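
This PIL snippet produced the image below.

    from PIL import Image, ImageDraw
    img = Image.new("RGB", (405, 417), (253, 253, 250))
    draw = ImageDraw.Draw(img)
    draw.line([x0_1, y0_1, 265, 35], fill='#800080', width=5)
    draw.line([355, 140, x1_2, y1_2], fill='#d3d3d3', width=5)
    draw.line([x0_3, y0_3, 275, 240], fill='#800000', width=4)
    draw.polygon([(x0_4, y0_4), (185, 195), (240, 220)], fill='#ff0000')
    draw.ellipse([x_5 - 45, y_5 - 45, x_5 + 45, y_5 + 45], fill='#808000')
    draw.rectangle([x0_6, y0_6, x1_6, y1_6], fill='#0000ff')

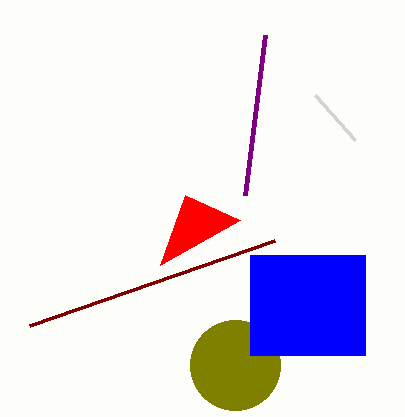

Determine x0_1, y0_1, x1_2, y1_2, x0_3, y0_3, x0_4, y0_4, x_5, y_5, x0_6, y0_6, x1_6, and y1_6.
x0_1 = 245
y0_1 = 195
x1_2 = 315
y1_2 = 95
x0_3 = 30
y0_3 = 325
x0_4 = 160
y0_4 = 265
x_5 = 235
y_5 = 365
x0_6 = 250
y0_6 = 255
x1_6 = 365
y1_6 = 355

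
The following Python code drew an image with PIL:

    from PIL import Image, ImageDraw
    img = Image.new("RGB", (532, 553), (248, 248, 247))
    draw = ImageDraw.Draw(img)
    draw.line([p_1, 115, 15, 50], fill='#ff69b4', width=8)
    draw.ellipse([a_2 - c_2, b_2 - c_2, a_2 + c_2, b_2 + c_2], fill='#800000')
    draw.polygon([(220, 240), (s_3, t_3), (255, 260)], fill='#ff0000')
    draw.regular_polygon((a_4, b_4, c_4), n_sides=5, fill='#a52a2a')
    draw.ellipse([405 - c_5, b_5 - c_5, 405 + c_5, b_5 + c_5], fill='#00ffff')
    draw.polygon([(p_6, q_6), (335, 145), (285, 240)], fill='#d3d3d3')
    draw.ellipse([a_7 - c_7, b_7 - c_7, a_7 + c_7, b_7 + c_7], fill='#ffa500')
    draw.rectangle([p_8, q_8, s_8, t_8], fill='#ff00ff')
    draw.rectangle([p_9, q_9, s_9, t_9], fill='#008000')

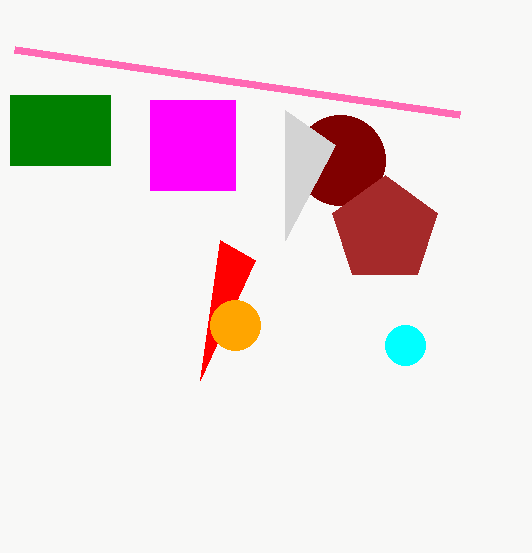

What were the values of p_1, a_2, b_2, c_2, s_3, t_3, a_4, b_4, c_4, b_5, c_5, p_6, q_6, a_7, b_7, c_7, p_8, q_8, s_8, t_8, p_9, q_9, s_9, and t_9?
p_1 = 460, a_2 = 340, b_2 = 160, c_2 = 45, s_3 = 200, t_3 = 380, a_4 = 385, b_4 = 230, c_4 = 55, b_5 = 345, c_5 = 20, p_6 = 285, q_6 = 110, a_7 = 235, b_7 = 325, c_7 = 25, p_8 = 150, q_8 = 100, s_8 = 235, t_8 = 190, p_9 = 10, q_9 = 95, s_9 = 110, t_9 = 165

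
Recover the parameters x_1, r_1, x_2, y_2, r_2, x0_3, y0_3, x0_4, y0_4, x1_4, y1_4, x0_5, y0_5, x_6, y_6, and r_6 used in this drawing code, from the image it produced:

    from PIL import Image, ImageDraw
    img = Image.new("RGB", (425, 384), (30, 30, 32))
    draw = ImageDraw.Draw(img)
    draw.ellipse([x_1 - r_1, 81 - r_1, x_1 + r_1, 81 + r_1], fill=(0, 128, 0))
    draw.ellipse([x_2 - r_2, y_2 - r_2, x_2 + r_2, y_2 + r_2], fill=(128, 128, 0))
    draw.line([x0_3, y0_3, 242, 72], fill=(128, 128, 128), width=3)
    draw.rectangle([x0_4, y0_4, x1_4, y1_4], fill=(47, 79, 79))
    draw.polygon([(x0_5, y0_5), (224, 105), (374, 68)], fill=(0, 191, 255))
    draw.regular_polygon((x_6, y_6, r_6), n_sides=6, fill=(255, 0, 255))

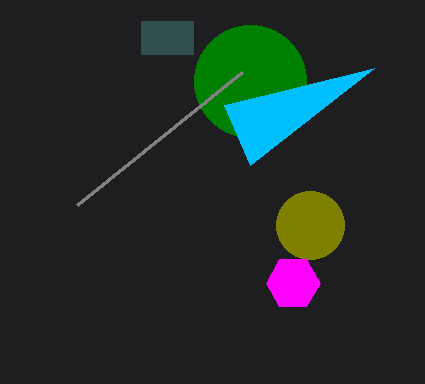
x_1 = 250; r_1 = 56; x_2 = 310; y_2 = 225; r_2 = 34; x0_3 = 77; y0_3 = 205; x0_4 = 141; y0_4 = 21; x1_4 = 193; y1_4 = 54; x0_5 = 250; y0_5 = 165; x_6 = 293; y_6 = 283; r_6 = 27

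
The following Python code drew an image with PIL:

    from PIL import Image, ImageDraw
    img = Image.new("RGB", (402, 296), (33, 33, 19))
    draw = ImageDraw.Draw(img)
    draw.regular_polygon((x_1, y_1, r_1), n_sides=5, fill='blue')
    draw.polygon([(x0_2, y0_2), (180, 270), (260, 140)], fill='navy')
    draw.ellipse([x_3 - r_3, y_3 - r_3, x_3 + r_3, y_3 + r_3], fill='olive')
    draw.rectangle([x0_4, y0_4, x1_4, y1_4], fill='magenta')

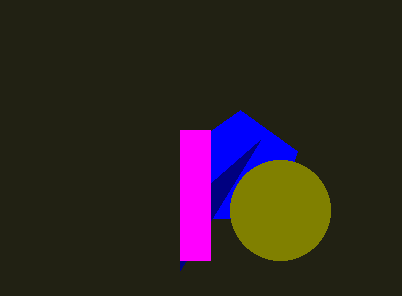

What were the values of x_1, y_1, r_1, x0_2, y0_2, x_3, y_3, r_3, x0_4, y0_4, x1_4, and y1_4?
x_1 = 240
y_1 = 170
r_1 = 60
x0_2 = 180
y0_2 = 210
x_3 = 280
y_3 = 210
r_3 = 50
x0_4 = 180
y0_4 = 130
x1_4 = 210
y1_4 = 260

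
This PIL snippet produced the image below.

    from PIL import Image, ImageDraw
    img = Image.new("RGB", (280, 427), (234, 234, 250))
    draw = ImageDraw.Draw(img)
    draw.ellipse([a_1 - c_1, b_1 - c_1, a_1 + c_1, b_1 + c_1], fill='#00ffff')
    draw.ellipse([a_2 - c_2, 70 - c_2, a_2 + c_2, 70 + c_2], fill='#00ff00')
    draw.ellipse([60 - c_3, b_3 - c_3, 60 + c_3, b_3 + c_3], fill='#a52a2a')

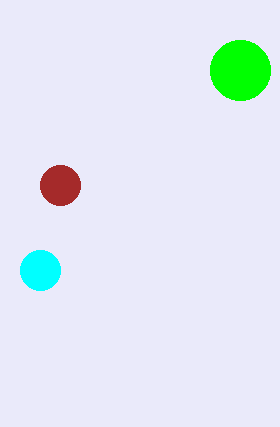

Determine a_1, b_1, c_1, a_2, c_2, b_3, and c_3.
a_1 = 40, b_1 = 270, c_1 = 20, a_2 = 240, c_2 = 30, b_3 = 185, c_3 = 20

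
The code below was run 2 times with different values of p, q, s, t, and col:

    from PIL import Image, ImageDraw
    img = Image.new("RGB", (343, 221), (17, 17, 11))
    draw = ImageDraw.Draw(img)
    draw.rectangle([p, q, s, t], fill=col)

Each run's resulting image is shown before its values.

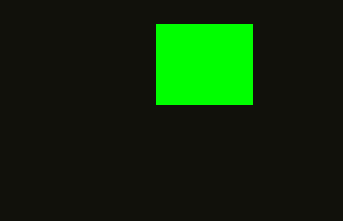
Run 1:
p = 156; q = 24; s = 252; t = 104; col = 'lime'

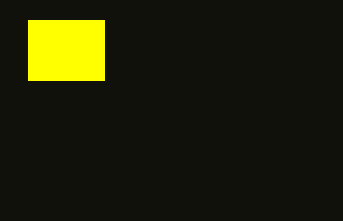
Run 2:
p = 28; q = 20; s = 104; t = 80; col = 'yellow'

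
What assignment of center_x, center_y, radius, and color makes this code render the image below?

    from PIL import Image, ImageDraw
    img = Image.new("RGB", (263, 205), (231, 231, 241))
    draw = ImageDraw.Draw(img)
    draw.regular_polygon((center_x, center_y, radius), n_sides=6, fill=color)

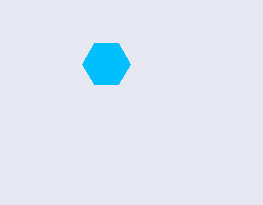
center_x = 106, center_y = 64, radius = 24, color = 'deepskyblue'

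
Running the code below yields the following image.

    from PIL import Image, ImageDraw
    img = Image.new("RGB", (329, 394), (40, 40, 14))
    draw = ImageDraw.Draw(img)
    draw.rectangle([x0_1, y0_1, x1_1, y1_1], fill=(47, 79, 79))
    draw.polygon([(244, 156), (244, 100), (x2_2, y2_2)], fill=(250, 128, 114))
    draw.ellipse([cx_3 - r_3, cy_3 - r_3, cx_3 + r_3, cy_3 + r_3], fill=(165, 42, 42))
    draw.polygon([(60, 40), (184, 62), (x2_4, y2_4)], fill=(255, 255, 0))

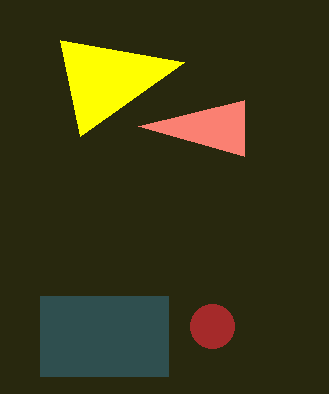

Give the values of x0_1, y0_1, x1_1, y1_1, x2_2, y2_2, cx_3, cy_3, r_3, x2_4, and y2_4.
x0_1 = 40
y0_1 = 296
x1_1 = 168
y1_1 = 376
x2_2 = 138
y2_2 = 126
cx_3 = 212
cy_3 = 326
r_3 = 22
x2_4 = 80
y2_4 = 136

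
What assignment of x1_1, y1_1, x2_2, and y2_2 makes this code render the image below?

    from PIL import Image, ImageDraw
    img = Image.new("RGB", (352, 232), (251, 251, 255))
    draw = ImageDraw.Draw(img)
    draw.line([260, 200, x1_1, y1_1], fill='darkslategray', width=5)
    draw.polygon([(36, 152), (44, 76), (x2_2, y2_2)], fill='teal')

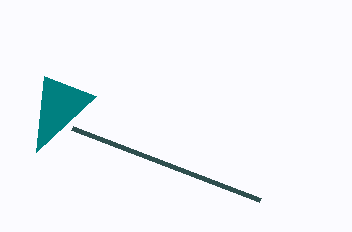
x1_1 = 72; y1_1 = 128; x2_2 = 96; y2_2 = 96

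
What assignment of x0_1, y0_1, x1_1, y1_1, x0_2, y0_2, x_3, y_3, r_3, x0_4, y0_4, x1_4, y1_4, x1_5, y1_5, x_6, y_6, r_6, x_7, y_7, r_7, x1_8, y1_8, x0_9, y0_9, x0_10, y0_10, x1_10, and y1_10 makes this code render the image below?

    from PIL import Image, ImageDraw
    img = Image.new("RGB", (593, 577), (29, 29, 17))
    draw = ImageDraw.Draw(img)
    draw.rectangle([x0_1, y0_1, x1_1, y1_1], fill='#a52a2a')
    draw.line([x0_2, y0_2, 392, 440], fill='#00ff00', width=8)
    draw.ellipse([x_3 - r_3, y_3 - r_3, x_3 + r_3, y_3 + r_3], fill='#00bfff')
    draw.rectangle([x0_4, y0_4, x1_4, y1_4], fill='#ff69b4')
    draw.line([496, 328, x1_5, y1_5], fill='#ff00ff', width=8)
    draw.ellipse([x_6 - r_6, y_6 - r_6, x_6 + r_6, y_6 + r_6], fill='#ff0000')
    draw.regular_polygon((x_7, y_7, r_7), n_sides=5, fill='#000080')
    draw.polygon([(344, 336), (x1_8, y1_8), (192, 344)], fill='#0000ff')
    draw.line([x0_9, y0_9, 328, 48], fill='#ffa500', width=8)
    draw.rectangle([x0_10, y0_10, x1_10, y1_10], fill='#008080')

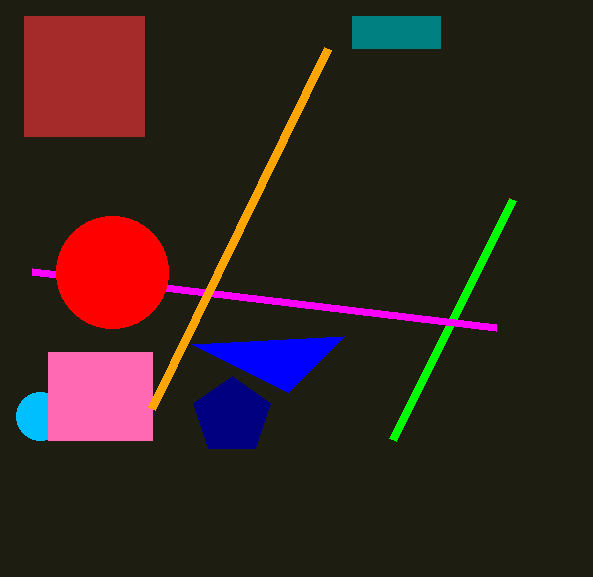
x0_1 = 24, y0_1 = 16, x1_1 = 144, y1_1 = 136, x0_2 = 512, y0_2 = 200, x_3 = 40, y_3 = 416, r_3 = 24, x0_4 = 48, y0_4 = 352, x1_4 = 152, y1_4 = 440, x1_5 = 32, y1_5 = 272, x_6 = 112, y_6 = 272, r_6 = 56, x_7 = 232, y_7 = 416, r_7 = 40, x1_8 = 288, y1_8 = 392, x0_9 = 152, y0_9 = 408, x0_10 = 352, y0_10 = 16, x1_10 = 440, y1_10 = 48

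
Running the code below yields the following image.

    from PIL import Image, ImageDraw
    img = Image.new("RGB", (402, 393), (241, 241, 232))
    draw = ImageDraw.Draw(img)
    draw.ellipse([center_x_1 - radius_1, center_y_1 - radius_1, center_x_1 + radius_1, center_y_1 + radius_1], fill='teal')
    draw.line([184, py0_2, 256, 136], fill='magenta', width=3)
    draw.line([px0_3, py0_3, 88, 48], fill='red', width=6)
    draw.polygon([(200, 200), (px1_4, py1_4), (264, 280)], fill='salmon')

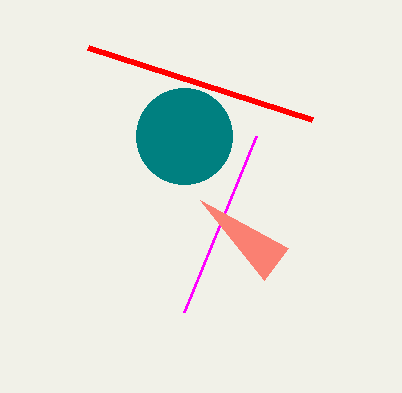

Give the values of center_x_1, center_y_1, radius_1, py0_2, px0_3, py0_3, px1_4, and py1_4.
center_x_1 = 184, center_y_1 = 136, radius_1 = 48, py0_2 = 312, px0_3 = 312, py0_3 = 120, px1_4 = 288, py1_4 = 248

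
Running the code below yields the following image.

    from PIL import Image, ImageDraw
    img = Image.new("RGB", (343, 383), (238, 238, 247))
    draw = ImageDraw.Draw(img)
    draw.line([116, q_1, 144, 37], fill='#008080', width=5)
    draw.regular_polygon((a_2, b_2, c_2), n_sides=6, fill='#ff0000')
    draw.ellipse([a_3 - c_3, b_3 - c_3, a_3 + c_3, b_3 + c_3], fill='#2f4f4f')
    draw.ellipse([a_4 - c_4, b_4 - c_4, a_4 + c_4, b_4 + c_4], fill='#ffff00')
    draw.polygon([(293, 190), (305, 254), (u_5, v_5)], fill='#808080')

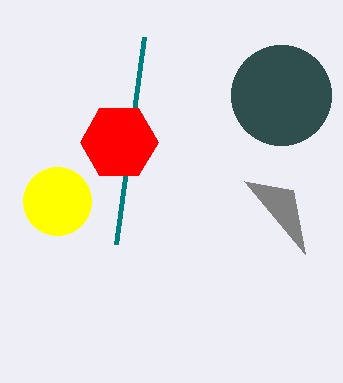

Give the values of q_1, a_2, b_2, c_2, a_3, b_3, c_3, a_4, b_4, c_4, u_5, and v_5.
q_1 = 244, a_2 = 119, b_2 = 142, c_2 = 39, a_3 = 281, b_3 = 95, c_3 = 50, a_4 = 57, b_4 = 201, c_4 = 34, u_5 = 244, v_5 = 181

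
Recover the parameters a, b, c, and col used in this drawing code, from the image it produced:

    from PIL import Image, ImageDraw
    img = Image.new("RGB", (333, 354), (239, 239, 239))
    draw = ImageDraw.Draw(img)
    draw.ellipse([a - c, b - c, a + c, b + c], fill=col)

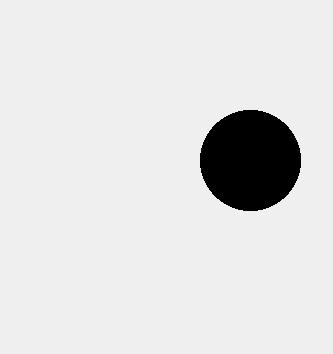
a = 250
b = 160
c = 50
col = 'black'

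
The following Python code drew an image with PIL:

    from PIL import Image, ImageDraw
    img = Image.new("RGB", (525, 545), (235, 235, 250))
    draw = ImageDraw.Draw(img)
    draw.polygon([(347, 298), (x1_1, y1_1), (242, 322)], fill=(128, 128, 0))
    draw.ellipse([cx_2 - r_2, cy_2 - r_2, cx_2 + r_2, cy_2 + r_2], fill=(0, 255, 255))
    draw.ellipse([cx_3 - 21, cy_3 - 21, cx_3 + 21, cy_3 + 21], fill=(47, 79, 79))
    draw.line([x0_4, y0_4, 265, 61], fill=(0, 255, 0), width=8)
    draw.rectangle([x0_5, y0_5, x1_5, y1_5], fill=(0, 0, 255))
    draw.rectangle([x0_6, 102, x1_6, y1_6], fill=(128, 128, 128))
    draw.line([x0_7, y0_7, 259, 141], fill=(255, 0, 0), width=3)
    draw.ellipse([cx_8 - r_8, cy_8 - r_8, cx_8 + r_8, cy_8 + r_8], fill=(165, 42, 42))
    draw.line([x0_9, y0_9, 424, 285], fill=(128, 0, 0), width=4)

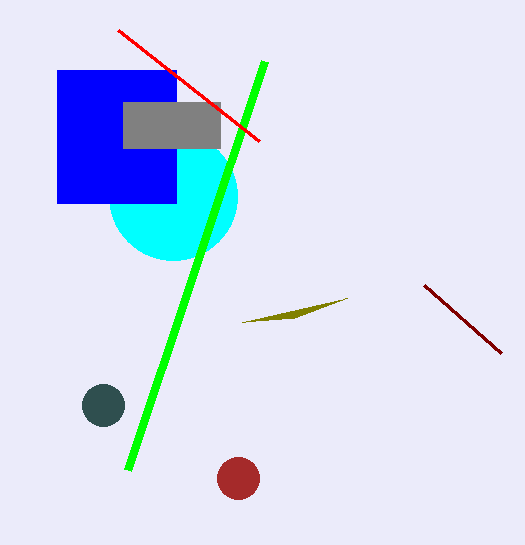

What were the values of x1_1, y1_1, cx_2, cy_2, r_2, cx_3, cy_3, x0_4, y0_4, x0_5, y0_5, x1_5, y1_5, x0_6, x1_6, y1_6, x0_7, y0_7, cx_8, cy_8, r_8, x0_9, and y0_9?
x1_1 = 294
y1_1 = 318
cx_2 = 173
cy_2 = 196
r_2 = 64
cx_3 = 103
cy_3 = 405
x0_4 = 128
y0_4 = 470
x0_5 = 57
y0_5 = 70
x1_5 = 176
y1_5 = 203
x0_6 = 123
x1_6 = 220
y1_6 = 148
x0_7 = 118
y0_7 = 30
cx_8 = 238
cy_8 = 478
r_8 = 21
x0_9 = 501
y0_9 = 353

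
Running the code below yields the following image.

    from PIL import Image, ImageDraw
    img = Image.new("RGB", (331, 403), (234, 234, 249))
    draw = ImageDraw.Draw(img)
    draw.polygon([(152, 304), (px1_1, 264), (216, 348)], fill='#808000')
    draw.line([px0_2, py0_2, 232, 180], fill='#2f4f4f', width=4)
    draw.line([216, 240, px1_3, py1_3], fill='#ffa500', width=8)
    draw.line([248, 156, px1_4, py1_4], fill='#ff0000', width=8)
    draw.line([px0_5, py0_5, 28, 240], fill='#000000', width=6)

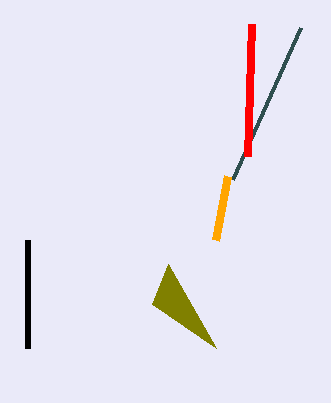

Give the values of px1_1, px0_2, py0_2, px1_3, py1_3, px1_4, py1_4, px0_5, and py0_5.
px1_1 = 168; px0_2 = 300; py0_2 = 28; px1_3 = 228; py1_3 = 176; px1_4 = 252; py1_4 = 24; px0_5 = 28; py0_5 = 348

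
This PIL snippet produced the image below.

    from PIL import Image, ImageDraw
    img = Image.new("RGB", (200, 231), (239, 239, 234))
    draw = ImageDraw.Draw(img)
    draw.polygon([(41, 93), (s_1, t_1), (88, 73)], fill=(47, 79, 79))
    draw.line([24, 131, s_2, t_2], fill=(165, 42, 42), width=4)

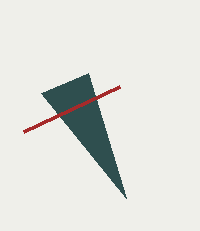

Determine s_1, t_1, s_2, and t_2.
s_1 = 126; t_1 = 198; s_2 = 120; t_2 = 86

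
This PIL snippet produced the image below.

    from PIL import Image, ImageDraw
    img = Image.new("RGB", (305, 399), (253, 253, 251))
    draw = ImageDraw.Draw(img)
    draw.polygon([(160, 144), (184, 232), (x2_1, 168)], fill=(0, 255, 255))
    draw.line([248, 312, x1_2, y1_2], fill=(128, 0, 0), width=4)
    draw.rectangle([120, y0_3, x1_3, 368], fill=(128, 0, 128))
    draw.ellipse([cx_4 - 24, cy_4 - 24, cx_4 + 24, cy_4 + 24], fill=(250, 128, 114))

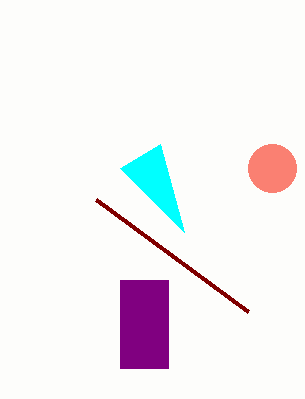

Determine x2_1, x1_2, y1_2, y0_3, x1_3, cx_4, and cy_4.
x2_1 = 120
x1_2 = 96
y1_2 = 200
y0_3 = 280
x1_3 = 168
cx_4 = 272
cy_4 = 168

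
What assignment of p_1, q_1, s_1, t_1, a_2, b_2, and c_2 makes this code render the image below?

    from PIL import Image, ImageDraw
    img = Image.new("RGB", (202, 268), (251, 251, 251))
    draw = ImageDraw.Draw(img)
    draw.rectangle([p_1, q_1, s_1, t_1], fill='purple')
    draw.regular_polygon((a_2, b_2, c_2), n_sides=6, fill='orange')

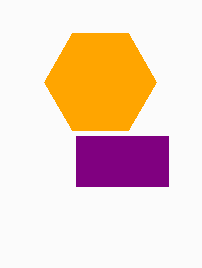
p_1 = 76
q_1 = 136
s_1 = 168
t_1 = 186
a_2 = 100
b_2 = 82
c_2 = 56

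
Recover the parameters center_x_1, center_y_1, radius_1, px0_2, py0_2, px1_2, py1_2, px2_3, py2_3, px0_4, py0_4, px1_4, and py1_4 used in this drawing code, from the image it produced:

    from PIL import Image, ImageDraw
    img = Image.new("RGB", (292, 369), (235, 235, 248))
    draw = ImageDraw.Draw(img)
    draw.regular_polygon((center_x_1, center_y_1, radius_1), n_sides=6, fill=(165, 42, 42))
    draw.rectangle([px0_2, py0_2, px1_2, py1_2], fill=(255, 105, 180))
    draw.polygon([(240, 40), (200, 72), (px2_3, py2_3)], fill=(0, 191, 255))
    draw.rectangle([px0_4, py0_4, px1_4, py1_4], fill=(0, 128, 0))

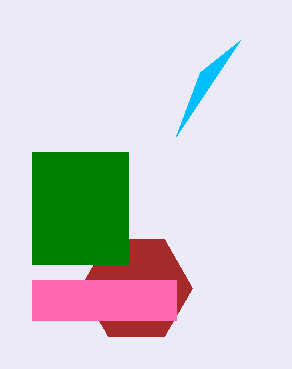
center_x_1 = 136
center_y_1 = 288
radius_1 = 56
px0_2 = 32
py0_2 = 280
px1_2 = 176
py1_2 = 320
px2_3 = 176
py2_3 = 136
px0_4 = 32
py0_4 = 152
px1_4 = 128
py1_4 = 264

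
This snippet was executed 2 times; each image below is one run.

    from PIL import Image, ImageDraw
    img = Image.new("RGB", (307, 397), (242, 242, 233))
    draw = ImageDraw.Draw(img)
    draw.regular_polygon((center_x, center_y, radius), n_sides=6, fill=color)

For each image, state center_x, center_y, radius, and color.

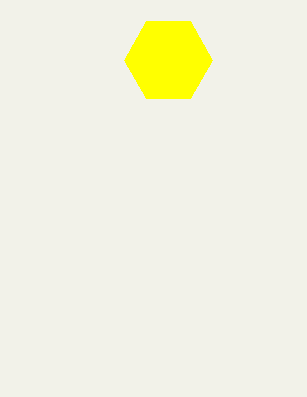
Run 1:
center_x = 168; center_y = 60; radius = 44; color = 'yellow'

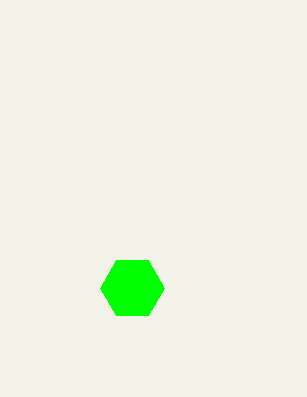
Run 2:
center_x = 132
center_y = 288
radius = 32
color = 'lime'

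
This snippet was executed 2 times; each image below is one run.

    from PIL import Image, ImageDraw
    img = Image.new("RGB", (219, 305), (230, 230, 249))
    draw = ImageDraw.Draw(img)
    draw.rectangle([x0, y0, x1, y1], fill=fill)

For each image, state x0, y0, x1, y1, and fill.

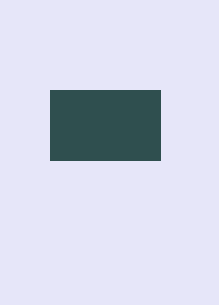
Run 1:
x0 = 50; y0 = 90; x1 = 160; y1 = 160; fill = 'darkslategray'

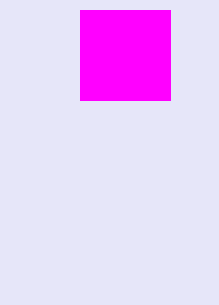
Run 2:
x0 = 80
y0 = 10
x1 = 170
y1 = 100
fill = 'magenta'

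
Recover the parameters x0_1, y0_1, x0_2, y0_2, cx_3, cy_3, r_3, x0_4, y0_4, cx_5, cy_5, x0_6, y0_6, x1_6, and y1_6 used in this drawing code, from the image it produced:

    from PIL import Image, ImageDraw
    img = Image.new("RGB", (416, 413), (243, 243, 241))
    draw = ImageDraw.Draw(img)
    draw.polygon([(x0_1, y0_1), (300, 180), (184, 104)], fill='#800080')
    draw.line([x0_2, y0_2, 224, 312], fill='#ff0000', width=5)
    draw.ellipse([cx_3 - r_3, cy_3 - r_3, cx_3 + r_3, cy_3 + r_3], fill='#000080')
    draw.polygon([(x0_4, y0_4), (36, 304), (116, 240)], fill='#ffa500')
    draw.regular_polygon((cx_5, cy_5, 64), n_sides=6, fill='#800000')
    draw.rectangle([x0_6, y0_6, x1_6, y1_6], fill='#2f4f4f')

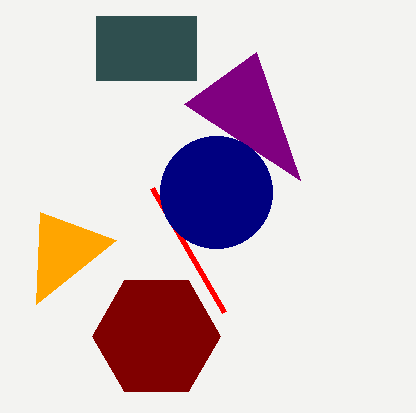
x0_1 = 256, y0_1 = 52, x0_2 = 152, y0_2 = 188, cx_3 = 216, cy_3 = 192, r_3 = 56, x0_4 = 40, y0_4 = 212, cx_5 = 156, cy_5 = 336, x0_6 = 96, y0_6 = 16, x1_6 = 196, y1_6 = 80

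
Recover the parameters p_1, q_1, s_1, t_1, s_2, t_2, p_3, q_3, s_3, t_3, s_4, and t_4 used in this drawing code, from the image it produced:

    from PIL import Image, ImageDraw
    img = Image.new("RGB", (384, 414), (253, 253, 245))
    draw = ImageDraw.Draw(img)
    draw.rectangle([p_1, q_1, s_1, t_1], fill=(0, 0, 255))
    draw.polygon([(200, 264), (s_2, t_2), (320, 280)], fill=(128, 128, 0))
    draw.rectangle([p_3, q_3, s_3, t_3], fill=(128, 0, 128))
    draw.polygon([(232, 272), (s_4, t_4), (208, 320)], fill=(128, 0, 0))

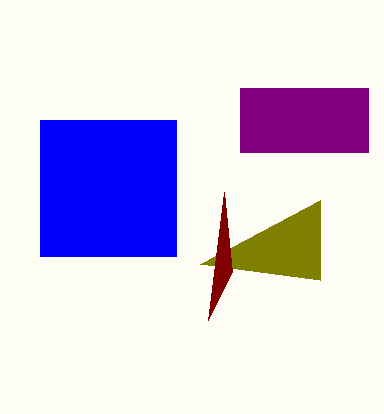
p_1 = 40; q_1 = 120; s_1 = 176; t_1 = 256; s_2 = 320; t_2 = 200; p_3 = 240; q_3 = 88; s_3 = 368; t_3 = 152; s_4 = 224; t_4 = 192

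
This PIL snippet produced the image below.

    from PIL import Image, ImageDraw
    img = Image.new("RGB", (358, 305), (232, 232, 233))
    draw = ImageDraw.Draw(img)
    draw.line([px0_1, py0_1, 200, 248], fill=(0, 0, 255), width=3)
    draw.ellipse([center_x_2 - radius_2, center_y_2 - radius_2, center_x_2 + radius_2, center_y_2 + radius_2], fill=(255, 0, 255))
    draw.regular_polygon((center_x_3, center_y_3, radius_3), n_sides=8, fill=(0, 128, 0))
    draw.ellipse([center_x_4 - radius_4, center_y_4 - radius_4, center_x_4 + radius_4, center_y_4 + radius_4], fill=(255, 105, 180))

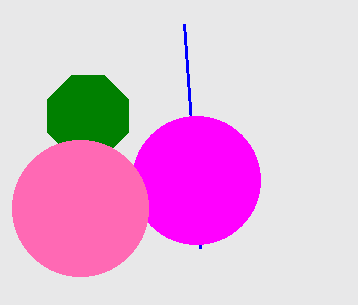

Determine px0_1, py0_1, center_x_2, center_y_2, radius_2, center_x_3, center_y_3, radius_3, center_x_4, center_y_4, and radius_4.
px0_1 = 184
py0_1 = 24
center_x_2 = 196
center_y_2 = 180
radius_2 = 64
center_x_3 = 88
center_y_3 = 116
radius_3 = 44
center_x_4 = 80
center_y_4 = 208
radius_4 = 68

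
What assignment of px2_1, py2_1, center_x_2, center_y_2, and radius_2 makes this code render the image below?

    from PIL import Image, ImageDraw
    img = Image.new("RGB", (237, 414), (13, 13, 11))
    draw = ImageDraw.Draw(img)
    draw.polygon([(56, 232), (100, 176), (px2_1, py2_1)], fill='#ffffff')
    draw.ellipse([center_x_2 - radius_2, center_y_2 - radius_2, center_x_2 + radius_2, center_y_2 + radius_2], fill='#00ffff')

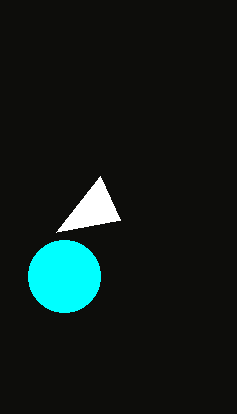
px2_1 = 120, py2_1 = 220, center_x_2 = 64, center_y_2 = 276, radius_2 = 36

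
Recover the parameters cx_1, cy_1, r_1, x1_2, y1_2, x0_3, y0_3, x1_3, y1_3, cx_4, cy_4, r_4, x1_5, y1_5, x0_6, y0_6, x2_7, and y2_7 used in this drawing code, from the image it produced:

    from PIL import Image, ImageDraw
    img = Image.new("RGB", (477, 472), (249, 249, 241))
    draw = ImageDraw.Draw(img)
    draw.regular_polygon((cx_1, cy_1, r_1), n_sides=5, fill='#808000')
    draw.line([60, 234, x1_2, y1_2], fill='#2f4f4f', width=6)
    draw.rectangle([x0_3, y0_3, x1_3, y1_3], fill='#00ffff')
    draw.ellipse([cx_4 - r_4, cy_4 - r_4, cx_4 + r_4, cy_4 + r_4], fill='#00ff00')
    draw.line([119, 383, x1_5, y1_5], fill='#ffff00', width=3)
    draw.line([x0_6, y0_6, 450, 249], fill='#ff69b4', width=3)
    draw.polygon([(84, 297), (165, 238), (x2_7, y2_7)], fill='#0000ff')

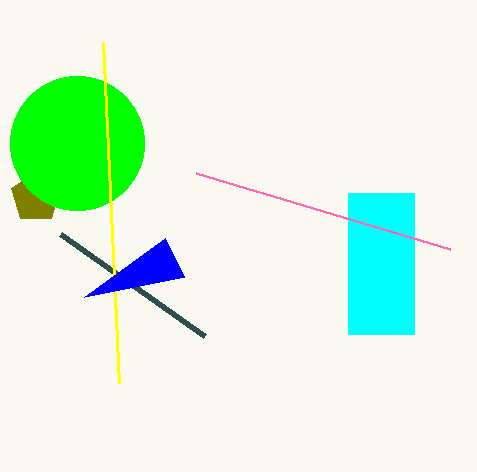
cx_1 = 36; cy_1 = 197; r_1 = 26; x1_2 = 204; y1_2 = 336; x0_3 = 348; y0_3 = 193; x1_3 = 414; y1_3 = 334; cx_4 = 77; cy_4 = 143; r_4 = 67; x1_5 = 103; y1_5 = 42; x0_6 = 196; y0_6 = 173; x2_7 = 184; y2_7 = 277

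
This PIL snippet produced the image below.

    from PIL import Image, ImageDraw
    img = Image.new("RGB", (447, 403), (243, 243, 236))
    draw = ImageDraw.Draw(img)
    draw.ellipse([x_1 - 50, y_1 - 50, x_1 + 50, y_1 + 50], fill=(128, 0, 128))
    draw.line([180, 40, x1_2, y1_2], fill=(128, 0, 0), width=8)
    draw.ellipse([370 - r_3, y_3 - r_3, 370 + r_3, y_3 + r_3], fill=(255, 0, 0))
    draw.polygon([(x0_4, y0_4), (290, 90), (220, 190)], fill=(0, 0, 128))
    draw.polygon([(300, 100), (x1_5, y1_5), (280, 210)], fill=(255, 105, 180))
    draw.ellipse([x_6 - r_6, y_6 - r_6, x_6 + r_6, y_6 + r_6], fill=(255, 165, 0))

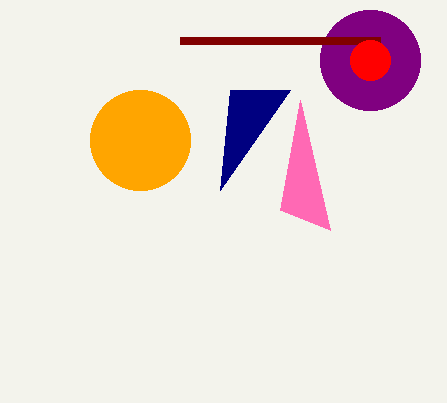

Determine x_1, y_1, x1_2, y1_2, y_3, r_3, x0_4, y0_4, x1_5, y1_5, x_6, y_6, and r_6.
x_1 = 370
y_1 = 60
x1_2 = 380
y1_2 = 40
y_3 = 60
r_3 = 20
x0_4 = 230
y0_4 = 90
x1_5 = 330
y1_5 = 230
x_6 = 140
y_6 = 140
r_6 = 50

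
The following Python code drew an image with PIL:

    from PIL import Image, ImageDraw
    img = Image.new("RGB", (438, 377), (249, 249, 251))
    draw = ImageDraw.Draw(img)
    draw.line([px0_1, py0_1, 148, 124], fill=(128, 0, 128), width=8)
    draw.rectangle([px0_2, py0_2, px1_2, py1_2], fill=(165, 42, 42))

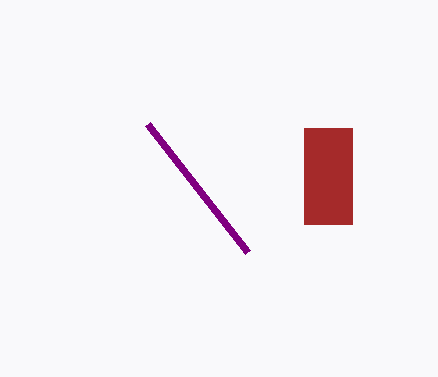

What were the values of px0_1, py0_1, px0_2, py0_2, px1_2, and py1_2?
px0_1 = 248; py0_1 = 252; px0_2 = 304; py0_2 = 128; px1_2 = 352; py1_2 = 224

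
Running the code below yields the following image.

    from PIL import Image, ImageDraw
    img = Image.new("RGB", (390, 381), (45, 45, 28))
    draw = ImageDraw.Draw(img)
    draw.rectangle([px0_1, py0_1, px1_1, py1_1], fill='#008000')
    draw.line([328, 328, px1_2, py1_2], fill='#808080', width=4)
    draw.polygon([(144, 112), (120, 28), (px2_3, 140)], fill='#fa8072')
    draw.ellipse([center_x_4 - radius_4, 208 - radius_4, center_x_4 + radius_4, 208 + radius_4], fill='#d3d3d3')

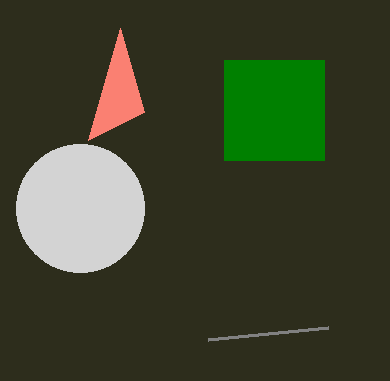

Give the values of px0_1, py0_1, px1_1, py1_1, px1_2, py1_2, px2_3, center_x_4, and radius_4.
px0_1 = 224
py0_1 = 60
px1_1 = 324
py1_1 = 160
px1_2 = 208
py1_2 = 340
px2_3 = 88
center_x_4 = 80
radius_4 = 64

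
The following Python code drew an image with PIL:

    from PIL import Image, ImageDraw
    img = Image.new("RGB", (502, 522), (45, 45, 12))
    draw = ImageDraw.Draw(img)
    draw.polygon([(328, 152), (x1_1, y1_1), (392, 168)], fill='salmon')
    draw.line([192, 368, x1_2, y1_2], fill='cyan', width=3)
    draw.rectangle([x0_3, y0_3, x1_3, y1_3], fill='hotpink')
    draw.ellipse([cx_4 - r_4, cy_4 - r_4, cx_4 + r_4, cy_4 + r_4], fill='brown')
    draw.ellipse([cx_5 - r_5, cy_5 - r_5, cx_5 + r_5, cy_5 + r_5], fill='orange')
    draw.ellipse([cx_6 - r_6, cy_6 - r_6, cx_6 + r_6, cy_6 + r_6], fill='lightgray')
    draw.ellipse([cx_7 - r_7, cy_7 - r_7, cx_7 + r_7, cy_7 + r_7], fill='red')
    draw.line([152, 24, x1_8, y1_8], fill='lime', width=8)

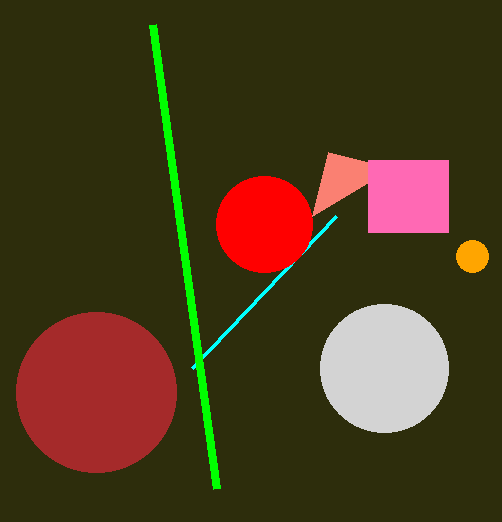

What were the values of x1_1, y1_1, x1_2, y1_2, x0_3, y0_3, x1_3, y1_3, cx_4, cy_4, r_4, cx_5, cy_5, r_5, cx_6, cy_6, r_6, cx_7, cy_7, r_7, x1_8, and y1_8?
x1_1 = 312, y1_1 = 216, x1_2 = 336, y1_2 = 216, x0_3 = 368, y0_3 = 160, x1_3 = 448, y1_3 = 232, cx_4 = 96, cy_4 = 392, r_4 = 80, cx_5 = 472, cy_5 = 256, r_5 = 16, cx_6 = 384, cy_6 = 368, r_6 = 64, cx_7 = 264, cy_7 = 224, r_7 = 48, x1_8 = 216, y1_8 = 488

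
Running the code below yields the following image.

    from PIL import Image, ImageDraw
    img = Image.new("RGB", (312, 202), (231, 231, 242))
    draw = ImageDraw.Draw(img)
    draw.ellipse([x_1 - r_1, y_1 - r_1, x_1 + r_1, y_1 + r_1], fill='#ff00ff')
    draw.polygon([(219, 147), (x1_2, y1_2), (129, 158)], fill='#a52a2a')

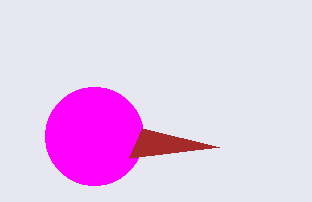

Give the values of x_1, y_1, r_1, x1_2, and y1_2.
x_1 = 94; y_1 = 136; r_1 = 49; x1_2 = 142; y1_2 = 128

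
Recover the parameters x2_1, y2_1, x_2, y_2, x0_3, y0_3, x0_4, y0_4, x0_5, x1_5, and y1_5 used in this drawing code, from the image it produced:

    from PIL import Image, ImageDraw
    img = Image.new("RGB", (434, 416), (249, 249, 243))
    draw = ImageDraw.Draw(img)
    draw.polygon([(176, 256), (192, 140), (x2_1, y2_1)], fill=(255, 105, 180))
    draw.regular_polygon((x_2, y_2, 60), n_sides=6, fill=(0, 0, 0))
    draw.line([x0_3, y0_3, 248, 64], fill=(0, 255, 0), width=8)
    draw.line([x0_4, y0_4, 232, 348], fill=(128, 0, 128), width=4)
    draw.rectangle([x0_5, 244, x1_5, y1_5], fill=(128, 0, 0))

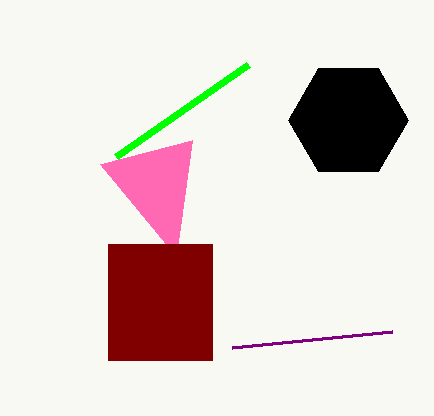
x2_1 = 100
y2_1 = 164
x_2 = 348
y_2 = 120
x0_3 = 116
y0_3 = 156
x0_4 = 392
y0_4 = 332
x0_5 = 108
x1_5 = 212
y1_5 = 360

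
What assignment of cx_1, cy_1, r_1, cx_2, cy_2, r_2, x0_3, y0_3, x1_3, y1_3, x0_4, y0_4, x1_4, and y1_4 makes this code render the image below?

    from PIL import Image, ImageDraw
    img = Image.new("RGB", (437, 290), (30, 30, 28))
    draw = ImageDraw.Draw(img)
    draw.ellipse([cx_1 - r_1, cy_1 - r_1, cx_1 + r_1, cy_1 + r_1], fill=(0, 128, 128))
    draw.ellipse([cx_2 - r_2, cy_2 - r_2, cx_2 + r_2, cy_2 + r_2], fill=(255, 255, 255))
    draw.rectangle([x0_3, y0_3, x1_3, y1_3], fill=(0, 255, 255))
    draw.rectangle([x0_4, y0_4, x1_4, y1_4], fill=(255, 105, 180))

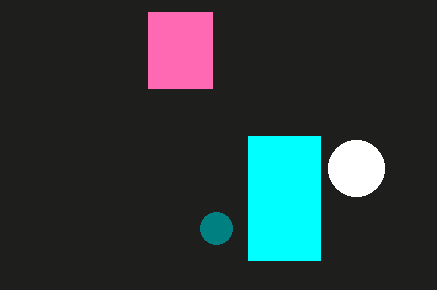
cx_1 = 216
cy_1 = 228
r_1 = 16
cx_2 = 356
cy_2 = 168
r_2 = 28
x0_3 = 248
y0_3 = 136
x1_3 = 320
y1_3 = 260
x0_4 = 148
y0_4 = 12
x1_4 = 212
y1_4 = 88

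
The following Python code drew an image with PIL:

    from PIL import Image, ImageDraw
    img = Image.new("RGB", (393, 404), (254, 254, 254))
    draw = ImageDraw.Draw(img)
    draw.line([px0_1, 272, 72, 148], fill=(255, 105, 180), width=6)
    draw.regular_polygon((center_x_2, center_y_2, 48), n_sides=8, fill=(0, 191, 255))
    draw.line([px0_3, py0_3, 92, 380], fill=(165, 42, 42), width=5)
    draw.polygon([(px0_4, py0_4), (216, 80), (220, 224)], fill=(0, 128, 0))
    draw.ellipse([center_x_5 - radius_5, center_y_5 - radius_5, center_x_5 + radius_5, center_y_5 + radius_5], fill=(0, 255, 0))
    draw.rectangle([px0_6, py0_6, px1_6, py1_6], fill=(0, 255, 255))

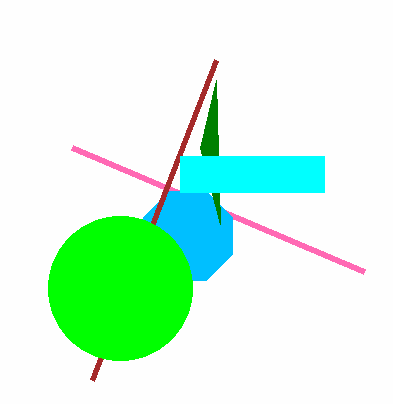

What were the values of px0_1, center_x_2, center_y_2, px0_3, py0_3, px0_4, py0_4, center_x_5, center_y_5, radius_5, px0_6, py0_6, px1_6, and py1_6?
px0_1 = 364; center_x_2 = 188; center_y_2 = 236; px0_3 = 216; py0_3 = 60; px0_4 = 200; py0_4 = 148; center_x_5 = 120; center_y_5 = 288; radius_5 = 72; px0_6 = 180; py0_6 = 156; px1_6 = 324; py1_6 = 192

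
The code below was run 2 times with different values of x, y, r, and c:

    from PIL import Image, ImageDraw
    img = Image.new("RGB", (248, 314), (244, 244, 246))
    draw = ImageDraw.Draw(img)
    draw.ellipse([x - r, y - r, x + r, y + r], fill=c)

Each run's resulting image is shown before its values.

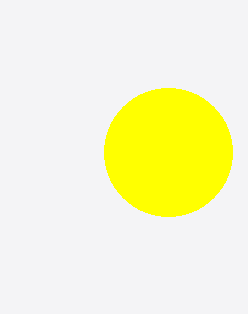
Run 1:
x = 168, y = 152, r = 64, c = 'yellow'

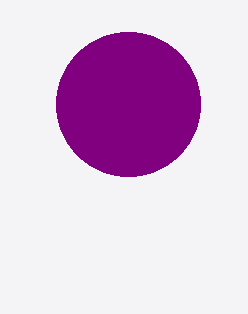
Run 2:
x = 128, y = 104, r = 72, c = 'purple'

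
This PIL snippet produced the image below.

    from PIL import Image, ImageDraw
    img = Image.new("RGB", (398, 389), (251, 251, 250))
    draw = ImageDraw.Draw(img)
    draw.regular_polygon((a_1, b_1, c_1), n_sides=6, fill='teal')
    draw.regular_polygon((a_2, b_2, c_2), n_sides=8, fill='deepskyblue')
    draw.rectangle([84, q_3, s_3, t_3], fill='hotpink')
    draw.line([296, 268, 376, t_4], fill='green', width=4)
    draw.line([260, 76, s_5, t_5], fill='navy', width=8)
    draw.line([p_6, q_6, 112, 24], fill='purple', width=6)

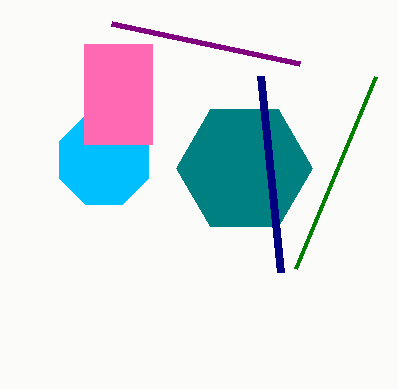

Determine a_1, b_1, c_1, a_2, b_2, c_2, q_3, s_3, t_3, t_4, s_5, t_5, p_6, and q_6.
a_1 = 244, b_1 = 168, c_1 = 68, a_2 = 104, b_2 = 160, c_2 = 48, q_3 = 44, s_3 = 152, t_3 = 144, t_4 = 76, s_5 = 280, t_5 = 272, p_6 = 300, q_6 = 64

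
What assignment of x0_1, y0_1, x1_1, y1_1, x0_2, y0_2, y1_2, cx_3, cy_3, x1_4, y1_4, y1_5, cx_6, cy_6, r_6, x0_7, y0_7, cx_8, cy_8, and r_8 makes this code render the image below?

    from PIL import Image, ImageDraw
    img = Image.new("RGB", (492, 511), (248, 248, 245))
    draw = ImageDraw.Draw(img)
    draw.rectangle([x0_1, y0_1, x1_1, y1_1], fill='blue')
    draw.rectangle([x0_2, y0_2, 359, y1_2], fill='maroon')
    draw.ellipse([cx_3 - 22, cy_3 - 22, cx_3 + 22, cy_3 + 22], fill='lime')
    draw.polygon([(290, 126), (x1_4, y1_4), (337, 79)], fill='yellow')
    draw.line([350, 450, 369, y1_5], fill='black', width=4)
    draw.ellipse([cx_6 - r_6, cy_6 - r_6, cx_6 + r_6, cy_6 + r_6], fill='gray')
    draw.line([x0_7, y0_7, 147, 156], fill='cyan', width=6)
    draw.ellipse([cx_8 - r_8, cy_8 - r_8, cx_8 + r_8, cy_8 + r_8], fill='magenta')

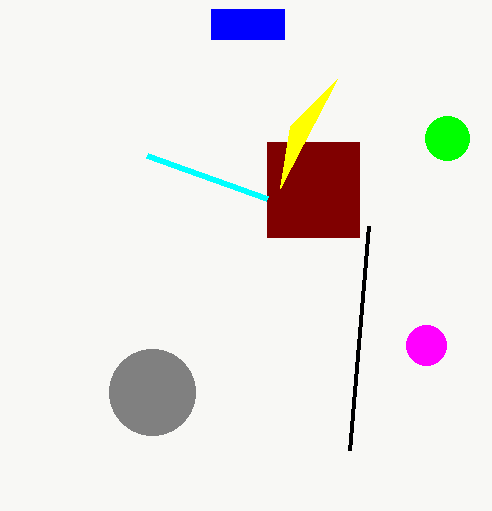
x0_1 = 211; y0_1 = 9; x1_1 = 284; y1_1 = 39; x0_2 = 267; y0_2 = 142; y1_2 = 237; cx_3 = 447; cy_3 = 138; x1_4 = 280; y1_4 = 188; y1_5 = 226; cx_6 = 152; cy_6 = 392; r_6 = 43; x0_7 = 267; y0_7 = 199; cx_8 = 426; cy_8 = 345; r_8 = 20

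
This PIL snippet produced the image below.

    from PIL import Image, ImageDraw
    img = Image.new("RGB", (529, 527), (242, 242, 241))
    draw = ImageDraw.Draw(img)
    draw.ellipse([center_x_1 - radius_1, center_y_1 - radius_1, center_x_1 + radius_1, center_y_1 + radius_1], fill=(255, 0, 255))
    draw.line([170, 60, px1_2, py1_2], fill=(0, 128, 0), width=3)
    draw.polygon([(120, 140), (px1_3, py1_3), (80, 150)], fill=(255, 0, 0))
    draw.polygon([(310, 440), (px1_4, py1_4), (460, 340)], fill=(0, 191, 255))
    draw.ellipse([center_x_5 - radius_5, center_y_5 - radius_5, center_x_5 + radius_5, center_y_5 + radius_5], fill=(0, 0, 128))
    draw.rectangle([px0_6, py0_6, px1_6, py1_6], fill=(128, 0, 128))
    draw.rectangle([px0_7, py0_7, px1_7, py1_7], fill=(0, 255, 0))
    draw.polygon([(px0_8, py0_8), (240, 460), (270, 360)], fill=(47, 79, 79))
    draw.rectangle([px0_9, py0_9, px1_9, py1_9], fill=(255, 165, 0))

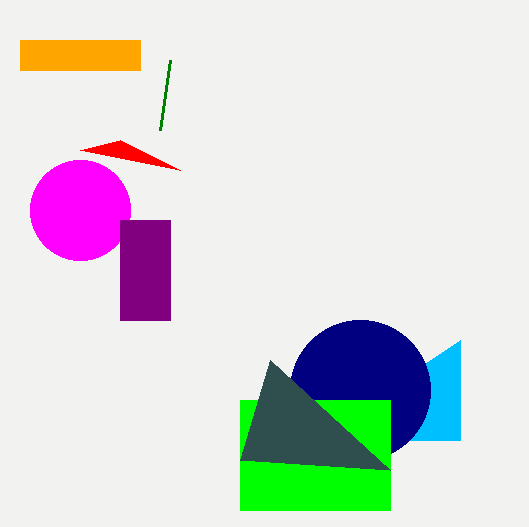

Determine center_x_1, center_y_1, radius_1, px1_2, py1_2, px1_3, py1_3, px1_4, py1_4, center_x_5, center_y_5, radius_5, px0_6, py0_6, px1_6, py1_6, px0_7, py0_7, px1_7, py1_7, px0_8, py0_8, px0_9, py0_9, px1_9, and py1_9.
center_x_1 = 80
center_y_1 = 210
radius_1 = 50
px1_2 = 160
py1_2 = 130
px1_3 = 180
py1_3 = 170
px1_4 = 460
py1_4 = 440
center_x_5 = 360
center_y_5 = 390
radius_5 = 70
px0_6 = 120
py0_6 = 220
px1_6 = 170
py1_6 = 320
px0_7 = 240
py0_7 = 400
px1_7 = 390
py1_7 = 510
px0_8 = 390
py0_8 = 470
px0_9 = 20
py0_9 = 40
px1_9 = 140
py1_9 = 70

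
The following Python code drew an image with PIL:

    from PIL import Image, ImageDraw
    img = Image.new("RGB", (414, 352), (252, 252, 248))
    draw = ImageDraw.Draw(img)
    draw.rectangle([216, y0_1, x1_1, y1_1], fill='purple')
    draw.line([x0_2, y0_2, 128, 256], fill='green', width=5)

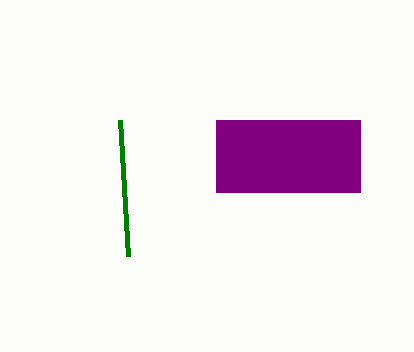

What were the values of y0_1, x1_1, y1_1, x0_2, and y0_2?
y0_1 = 120
x1_1 = 360
y1_1 = 192
x0_2 = 120
y0_2 = 120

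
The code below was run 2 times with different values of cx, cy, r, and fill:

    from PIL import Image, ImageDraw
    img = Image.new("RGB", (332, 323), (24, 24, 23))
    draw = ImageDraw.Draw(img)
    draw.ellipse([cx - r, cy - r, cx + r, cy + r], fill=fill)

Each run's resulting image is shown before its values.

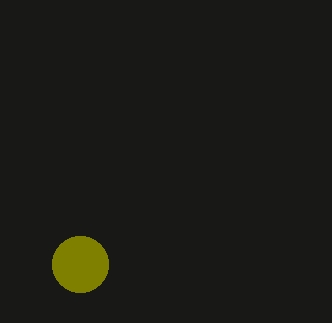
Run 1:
cx = 80
cy = 264
r = 28
fill = 'olive'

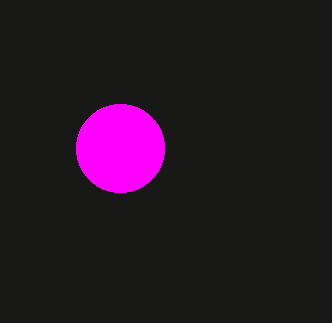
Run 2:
cx = 120
cy = 148
r = 44
fill = 'magenta'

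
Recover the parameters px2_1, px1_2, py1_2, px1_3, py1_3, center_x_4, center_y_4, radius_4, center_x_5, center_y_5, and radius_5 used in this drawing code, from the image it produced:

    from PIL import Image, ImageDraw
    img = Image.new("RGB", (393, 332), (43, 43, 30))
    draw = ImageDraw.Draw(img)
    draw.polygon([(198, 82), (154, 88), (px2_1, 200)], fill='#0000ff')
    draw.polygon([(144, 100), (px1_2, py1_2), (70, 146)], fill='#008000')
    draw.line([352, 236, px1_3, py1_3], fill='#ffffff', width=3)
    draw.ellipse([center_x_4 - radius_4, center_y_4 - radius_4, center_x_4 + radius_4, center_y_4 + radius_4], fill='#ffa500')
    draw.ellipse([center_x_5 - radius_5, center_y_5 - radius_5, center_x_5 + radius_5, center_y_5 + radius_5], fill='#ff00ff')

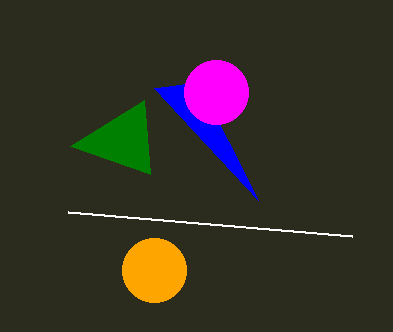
px2_1 = 258
px1_2 = 150
py1_2 = 174
px1_3 = 68
py1_3 = 212
center_x_4 = 154
center_y_4 = 270
radius_4 = 32
center_x_5 = 216
center_y_5 = 92
radius_5 = 32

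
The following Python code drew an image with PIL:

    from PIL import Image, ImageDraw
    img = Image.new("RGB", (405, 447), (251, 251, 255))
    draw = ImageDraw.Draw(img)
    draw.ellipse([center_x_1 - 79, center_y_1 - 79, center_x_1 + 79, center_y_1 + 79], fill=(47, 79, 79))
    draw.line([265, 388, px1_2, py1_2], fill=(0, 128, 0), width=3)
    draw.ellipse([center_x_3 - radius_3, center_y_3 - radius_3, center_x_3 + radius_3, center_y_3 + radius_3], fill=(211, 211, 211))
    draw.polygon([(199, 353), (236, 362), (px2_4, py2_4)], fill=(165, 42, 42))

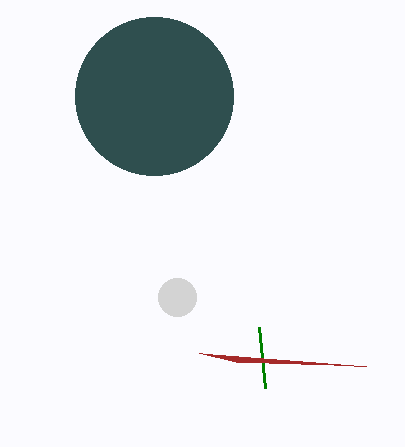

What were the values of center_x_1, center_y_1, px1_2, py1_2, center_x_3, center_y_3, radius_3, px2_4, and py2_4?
center_x_1 = 154, center_y_1 = 96, px1_2 = 259, py1_2 = 327, center_x_3 = 177, center_y_3 = 297, radius_3 = 19, px2_4 = 366, py2_4 = 366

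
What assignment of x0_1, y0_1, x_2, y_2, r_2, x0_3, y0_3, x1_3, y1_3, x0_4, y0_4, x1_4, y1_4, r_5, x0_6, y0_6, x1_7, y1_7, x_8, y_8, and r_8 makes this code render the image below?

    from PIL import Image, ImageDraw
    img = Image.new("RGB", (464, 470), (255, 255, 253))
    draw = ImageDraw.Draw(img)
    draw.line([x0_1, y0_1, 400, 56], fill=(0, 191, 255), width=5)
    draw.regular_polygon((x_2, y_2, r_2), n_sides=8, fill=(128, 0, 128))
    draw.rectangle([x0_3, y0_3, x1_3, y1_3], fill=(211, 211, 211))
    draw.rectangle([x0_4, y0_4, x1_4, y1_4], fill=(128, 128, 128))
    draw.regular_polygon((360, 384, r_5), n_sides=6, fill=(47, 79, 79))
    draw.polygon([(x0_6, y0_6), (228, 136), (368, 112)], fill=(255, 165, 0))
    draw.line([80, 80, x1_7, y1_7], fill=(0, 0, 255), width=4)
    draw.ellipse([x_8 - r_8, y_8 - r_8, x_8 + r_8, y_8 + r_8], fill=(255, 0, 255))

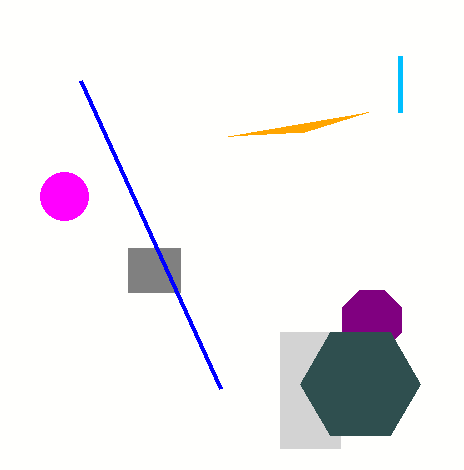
x0_1 = 400; y0_1 = 112; x_2 = 372; y_2 = 320; r_2 = 32; x0_3 = 280; y0_3 = 332; x1_3 = 340; y1_3 = 448; x0_4 = 128; y0_4 = 248; x1_4 = 180; y1_4 = 292; r_5 = 60; x0_6 = 304; y0_6 = 132; x1_7 = 220; y1_7 = 388; x_8 = 64; y_8 = 196; r_8 = 24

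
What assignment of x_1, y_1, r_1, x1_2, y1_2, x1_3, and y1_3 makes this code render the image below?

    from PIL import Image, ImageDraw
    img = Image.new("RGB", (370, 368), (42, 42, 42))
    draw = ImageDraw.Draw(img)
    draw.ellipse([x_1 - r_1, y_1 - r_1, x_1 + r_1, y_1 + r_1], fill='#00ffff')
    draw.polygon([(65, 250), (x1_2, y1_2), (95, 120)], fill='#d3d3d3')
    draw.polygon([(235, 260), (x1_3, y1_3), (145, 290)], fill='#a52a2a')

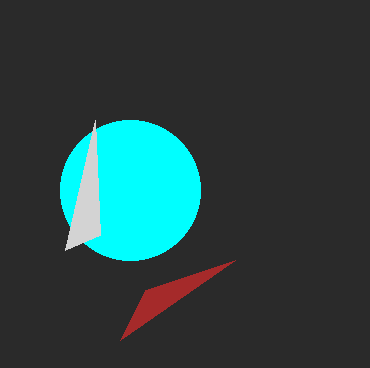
x_1 = 130; y_1 = 190; r_1 = 70; x1_2 = 100; y1_2 = 235; x1_3 = 120; y1_3 = 340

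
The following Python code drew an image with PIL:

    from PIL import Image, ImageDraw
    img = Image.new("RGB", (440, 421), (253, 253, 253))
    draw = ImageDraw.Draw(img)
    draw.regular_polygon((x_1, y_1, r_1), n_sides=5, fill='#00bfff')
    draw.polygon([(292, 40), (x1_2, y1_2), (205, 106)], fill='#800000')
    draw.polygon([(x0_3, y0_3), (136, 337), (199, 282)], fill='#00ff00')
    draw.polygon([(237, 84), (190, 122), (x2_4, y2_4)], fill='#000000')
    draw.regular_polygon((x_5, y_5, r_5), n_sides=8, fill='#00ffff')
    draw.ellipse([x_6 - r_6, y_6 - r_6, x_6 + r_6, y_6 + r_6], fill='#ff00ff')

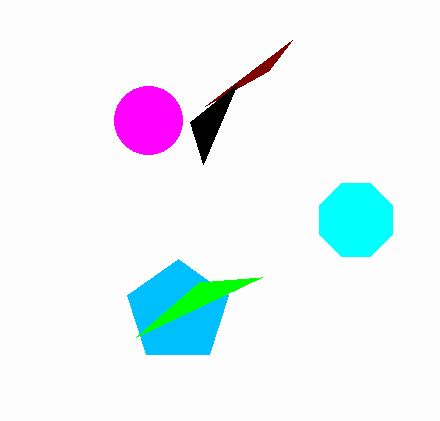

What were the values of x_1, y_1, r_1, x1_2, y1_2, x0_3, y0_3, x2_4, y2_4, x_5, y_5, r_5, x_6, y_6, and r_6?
x_1 = 178, y_1 = 312, r_1 = 53, x1_2 = 268, y1_2 = 71, x0_3 = 262, y0_3 = 277, x2_4 = 203, y2_4 = 164, x_5 = 356, y_5 = 220, r_5 = 39, x_6 = 148, y_6 = 120, r_6 = 34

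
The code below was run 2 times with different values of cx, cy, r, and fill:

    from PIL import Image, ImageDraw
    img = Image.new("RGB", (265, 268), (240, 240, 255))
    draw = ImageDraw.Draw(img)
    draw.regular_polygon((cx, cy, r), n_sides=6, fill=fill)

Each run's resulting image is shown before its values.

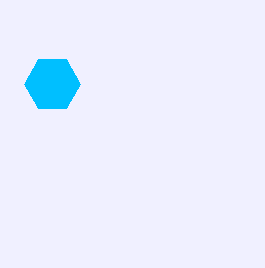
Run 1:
cx = 52
cy = 84
r = 28
fill = 'deepskyblue'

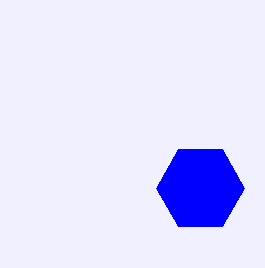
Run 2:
cx = 200
cy = 188
r = 44
fill = 'blue'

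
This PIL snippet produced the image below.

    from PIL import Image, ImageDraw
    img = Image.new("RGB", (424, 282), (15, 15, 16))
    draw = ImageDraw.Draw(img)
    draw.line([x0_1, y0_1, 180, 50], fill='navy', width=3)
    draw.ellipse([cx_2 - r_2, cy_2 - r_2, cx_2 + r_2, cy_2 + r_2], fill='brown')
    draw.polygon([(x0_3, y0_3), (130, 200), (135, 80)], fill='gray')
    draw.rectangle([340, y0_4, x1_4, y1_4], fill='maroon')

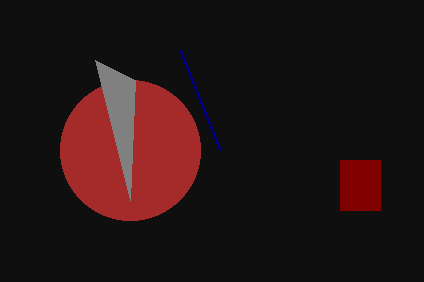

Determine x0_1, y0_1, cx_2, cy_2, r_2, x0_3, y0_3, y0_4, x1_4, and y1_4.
x0_1 = 220; y0_1 = 150; cx_2 = 130; cy_2 = 150; r_2 = 70; x0_3 = 95; y0_3 = 60; y0_4 = 160; x1_4 = 380; y1_4 = 210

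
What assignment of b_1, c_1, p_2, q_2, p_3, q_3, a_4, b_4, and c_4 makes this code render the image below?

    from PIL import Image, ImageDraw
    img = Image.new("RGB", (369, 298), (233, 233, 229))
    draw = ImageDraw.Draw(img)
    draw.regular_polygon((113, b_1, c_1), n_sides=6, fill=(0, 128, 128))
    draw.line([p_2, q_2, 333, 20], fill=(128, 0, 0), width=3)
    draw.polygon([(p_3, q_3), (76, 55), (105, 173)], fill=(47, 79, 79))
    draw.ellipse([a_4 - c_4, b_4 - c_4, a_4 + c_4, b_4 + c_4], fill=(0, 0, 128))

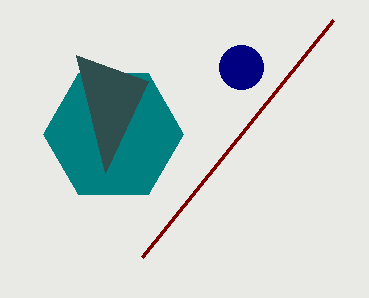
b_1 = 134; c_1 = 70; p_2 = 142; q_2 = 257; p_3 = 148; q_3 = 81; a_4 = 241; b_4 = 67; c_4 = 22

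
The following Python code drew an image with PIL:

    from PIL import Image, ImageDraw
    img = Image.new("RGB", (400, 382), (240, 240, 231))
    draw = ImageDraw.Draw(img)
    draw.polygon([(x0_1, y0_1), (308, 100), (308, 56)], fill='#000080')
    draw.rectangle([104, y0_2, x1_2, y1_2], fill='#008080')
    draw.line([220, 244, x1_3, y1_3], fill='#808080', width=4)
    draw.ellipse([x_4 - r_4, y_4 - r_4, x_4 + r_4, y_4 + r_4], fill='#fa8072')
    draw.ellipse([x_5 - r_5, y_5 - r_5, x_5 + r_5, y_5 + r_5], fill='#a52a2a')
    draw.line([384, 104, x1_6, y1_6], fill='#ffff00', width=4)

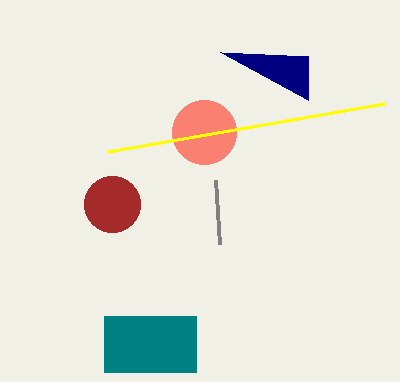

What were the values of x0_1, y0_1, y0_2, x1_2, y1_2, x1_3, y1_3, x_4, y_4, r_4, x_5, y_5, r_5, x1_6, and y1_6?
x0_1 = 220
y0_1 = 52
y0_2 = 316
x1_2 = 196
y1_2 = 372
x1_3 = 216
y1_3 = 180
x_4 = 204
y_4 = 132
r_4 = 32
x_5 = 112
y_5 = 204
r_5 = 28
x1_6 = 108
y1_6 = 152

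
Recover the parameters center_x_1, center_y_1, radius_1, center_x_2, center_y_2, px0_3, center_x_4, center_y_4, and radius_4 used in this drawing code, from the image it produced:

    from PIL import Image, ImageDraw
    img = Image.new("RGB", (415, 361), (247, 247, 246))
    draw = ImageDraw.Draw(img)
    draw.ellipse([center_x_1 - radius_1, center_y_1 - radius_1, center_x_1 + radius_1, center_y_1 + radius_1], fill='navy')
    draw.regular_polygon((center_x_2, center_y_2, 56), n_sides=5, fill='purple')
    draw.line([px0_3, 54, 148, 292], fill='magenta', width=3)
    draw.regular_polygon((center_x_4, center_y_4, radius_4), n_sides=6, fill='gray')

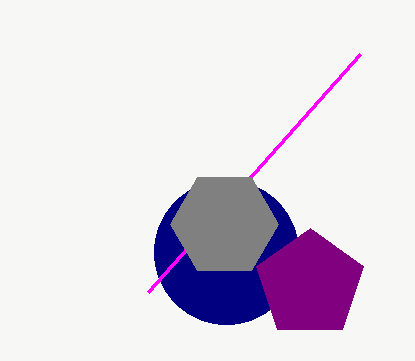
center_x_1 = 226
center_y_1 = 252
radius_1 = 72
center_x_2 = 310
center_y_2 = 284
px0_3 = 360
center_x_4 = 224
center_y_4 = 224
radius_4 = 54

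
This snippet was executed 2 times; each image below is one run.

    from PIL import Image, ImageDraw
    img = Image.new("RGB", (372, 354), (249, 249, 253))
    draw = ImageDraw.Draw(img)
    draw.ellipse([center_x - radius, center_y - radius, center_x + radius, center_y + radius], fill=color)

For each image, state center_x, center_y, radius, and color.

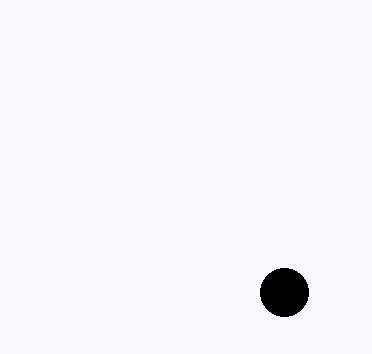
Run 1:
center_x = 284
center_y = 292
radius = 24
color = 'black'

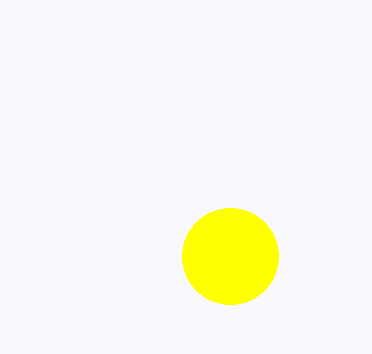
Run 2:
center_x = 230
center_y = 256
radius = 48
color = 'yellow'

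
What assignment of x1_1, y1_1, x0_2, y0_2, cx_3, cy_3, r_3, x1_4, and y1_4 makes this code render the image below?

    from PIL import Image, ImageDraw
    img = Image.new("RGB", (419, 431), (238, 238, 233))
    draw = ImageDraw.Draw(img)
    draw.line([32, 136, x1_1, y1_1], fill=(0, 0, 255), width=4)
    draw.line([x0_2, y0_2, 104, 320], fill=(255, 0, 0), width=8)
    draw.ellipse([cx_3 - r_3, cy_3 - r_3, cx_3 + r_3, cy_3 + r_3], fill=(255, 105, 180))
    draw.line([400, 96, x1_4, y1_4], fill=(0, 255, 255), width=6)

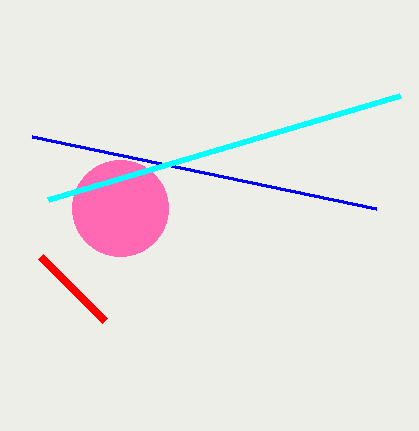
x1_1 = 376; y1_1 = 208; x0_2 = 40; y0_2 = 256; cx_3 = 120; cy_3 = 208; r_3 = 48; x1_4 = 48; y1_4 = 200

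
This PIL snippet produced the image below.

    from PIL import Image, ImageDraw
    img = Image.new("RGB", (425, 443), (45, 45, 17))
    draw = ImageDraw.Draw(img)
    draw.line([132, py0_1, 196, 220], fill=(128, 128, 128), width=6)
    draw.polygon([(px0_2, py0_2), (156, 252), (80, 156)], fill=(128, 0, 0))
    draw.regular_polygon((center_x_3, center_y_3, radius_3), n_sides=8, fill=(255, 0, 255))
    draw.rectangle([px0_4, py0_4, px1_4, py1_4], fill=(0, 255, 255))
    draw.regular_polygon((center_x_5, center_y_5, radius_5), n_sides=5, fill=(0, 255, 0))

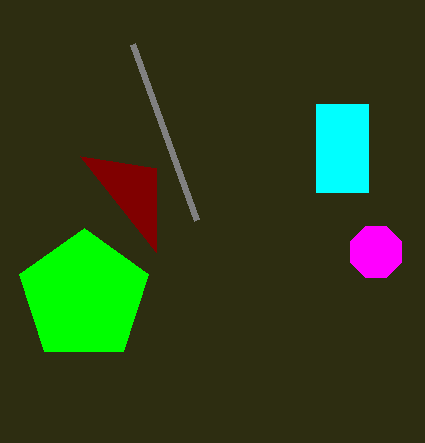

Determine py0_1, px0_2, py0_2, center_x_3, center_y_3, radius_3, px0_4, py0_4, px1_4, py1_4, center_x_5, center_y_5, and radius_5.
py0_1 = 44, px0_2 = 156, py0_2 = 168, center_x_3 = 376, center_y_3 = 252, radius_3 = 28, px0_4 = 316, py0_4 = 104, px1_4 = 368, py1_4 = 192, center_x_5 = 84, center_y_5 = 296, radius_5 = 68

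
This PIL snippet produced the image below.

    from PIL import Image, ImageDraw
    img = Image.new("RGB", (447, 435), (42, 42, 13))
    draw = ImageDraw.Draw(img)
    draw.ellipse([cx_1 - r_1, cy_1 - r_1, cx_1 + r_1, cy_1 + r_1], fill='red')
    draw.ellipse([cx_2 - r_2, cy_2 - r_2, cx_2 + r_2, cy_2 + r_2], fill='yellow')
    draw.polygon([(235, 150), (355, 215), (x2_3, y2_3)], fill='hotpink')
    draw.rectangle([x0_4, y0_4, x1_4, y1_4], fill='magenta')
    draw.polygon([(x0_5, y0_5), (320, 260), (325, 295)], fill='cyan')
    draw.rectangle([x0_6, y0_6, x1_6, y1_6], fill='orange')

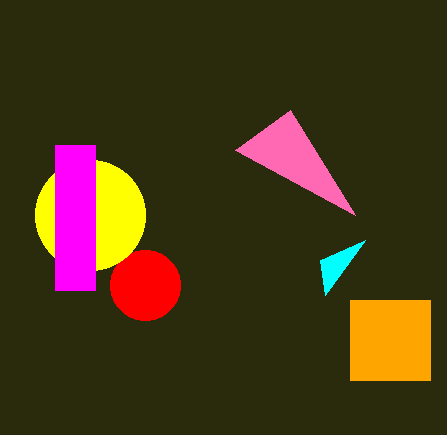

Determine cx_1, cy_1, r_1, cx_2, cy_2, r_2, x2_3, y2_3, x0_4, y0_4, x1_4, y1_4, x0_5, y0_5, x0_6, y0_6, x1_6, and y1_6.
cx_1 = 145; cy_1 = 285; r_1 = 35; cx_2 = 90; cy_2 = 215; r_2 = 55; x2_3 = 290; y2_3 = 110; x0_4 = 55; y0_4 = 145; x1_4 = 95; y1_4 = 290; x0_5 = 365; y0_5 = 240; x0_6 = 350; y0_6 = 300; x1_6 = 430; y1_6 = 380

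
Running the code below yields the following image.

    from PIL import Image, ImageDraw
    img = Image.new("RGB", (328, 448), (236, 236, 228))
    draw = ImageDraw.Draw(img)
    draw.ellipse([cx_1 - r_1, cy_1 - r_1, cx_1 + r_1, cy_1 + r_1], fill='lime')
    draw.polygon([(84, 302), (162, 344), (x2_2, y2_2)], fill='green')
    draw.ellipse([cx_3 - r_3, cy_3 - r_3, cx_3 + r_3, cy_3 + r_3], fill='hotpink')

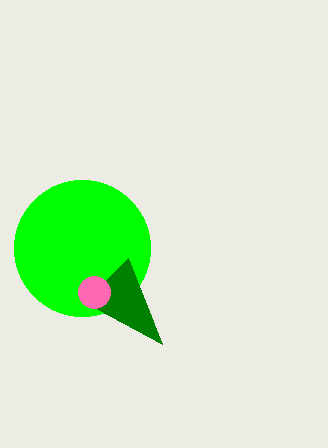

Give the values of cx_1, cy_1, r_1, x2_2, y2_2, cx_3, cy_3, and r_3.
cx_1 = 82, cy_1 = 248, r_1 = 68, x2_2 = 128, y2_2 = 258, cx_3 = 94, cy_3 = 292, r_3 = 16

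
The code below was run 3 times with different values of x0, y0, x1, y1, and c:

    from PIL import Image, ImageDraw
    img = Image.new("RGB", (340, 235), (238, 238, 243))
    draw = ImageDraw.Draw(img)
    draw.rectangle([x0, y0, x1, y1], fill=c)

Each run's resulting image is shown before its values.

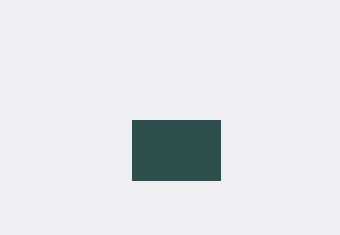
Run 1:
x0 = 132
y0 = 120
x1 = 220
y1 = 180
c = 'darkslategray'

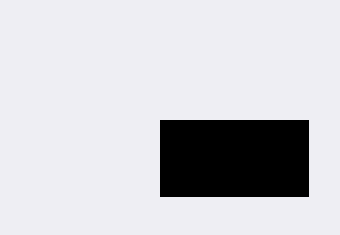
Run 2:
x0 = 160
y0 = 120
x1 = 308
y1 = 196
c = 'black'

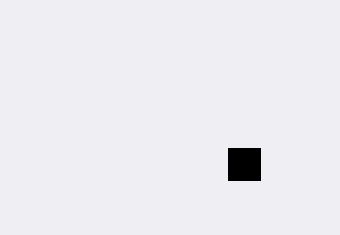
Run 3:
x0 = 228; y0 = 148; x1 = 260; y1 = 180; c = 'black'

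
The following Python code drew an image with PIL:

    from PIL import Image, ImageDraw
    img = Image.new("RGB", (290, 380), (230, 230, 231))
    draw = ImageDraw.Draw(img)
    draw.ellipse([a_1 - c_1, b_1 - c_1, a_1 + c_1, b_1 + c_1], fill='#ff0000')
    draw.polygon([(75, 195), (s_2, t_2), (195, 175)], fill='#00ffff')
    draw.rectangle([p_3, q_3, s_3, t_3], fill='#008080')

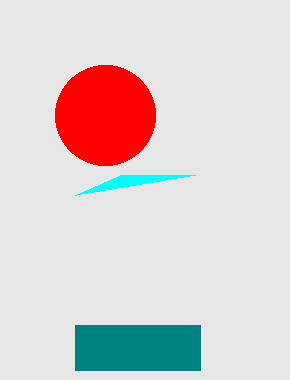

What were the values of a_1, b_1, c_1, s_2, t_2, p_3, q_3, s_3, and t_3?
a_1 = 105, b_1 = 115, c_1 = 50, s_2 = 120, t_2 = 175, p_3 = 75, q_3 = 325, s_3 = 200, t_3 = 370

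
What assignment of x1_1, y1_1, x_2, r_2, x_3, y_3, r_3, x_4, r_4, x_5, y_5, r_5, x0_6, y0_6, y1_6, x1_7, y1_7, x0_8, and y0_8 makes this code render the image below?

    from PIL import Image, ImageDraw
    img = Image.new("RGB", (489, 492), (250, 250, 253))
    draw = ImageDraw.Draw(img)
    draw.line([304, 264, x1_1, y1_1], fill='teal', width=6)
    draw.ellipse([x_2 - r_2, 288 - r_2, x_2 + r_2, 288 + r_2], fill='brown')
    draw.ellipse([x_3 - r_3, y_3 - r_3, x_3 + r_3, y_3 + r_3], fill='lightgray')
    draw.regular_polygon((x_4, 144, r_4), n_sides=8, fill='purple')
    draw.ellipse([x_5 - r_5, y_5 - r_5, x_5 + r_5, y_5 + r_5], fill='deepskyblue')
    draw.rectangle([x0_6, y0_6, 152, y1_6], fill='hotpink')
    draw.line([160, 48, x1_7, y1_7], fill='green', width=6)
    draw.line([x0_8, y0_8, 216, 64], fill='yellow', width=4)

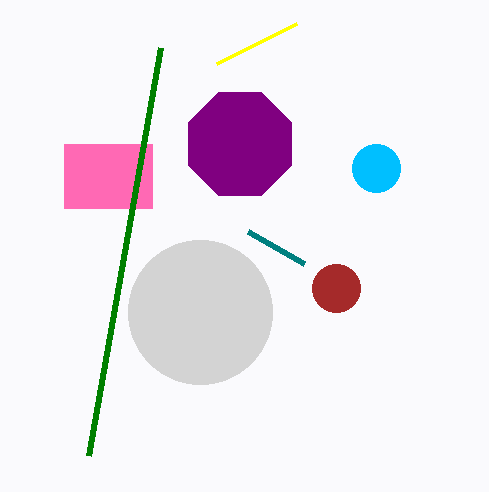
x1_1 = 248
y1_1 = 232
x_2 = 336
r_2 = 24
x_3 = 200
y_3 = 312
r_3 = 72
x_4 = 240
r_4 = 56
x_5 = 376
y_5 = 168
r_5 = 24
x0_6 = 64
y0_6 = 144
y1_6 = 208
x1_7 = 88
y1_7 = 456
x0_8 = 296
y0_8 = 24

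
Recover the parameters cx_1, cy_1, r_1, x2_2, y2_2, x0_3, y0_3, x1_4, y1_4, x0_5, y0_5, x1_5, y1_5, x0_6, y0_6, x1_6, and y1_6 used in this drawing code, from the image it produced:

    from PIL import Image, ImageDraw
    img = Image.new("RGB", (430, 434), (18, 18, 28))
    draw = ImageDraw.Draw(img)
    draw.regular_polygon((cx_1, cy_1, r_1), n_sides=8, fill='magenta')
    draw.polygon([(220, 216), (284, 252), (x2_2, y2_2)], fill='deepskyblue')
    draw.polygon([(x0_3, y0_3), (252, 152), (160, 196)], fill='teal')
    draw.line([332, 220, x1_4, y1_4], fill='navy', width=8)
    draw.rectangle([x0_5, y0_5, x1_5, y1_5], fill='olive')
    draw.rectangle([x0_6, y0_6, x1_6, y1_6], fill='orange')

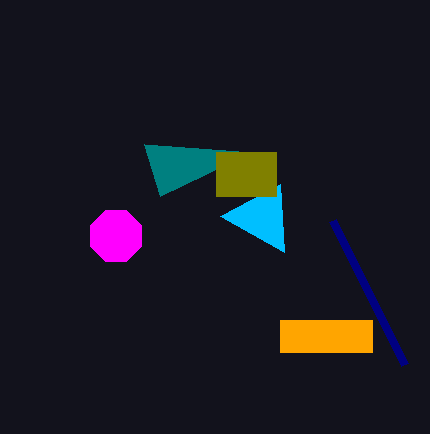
cx_1 = 116
cy_1 = 236
r_1 = 28
x2_2 = 280
y2_2 = 184
x0_3 = 144
y0_3 = 144
x1_4 = 404
y1_4 = 364
x0_5 = 216
y0_5 = 152
x1_5 = 276
y1_5 = 196
x0_6 = 280
y0_6 = 320
x1_6 = 372
y1_6 = 352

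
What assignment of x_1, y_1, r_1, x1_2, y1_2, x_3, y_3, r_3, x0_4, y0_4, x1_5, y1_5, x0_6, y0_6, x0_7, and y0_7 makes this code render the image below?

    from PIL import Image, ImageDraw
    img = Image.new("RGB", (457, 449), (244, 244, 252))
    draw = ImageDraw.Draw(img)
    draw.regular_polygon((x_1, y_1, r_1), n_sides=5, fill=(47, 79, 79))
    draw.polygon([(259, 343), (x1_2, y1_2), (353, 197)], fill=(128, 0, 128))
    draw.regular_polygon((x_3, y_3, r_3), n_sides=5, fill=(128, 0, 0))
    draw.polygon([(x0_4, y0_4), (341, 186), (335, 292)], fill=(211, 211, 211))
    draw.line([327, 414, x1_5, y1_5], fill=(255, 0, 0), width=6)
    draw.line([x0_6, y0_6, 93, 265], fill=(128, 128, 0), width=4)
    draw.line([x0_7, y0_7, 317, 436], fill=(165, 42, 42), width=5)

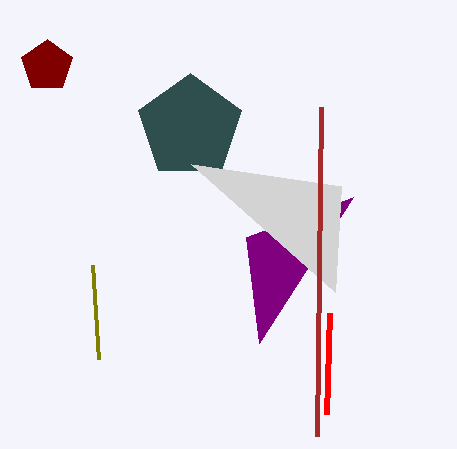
x_1 = 190
y_1 = 127
r_1 = 54
x1_2 = 246
y1_2 = 237
x_3 = 47
y_3 = 66
r_3 = 27
x0_4 = 191
y0_4 = 164
x1_5 = 330
y1_5 = 313
x0_6 = 99
y0_6 = 359
x0_7 = 321
y0_7 = 107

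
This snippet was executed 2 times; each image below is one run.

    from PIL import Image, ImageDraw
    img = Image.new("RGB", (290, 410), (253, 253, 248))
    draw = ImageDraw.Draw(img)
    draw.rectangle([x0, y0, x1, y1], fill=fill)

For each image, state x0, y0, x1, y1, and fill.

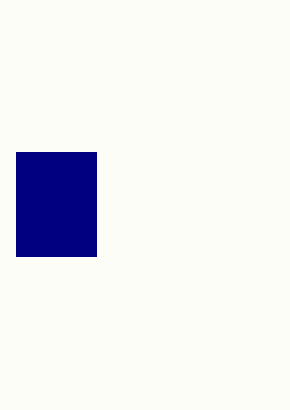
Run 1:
x0 = 16
y0 = 152
x1 = 96
y1 = 256
fill = 'navy'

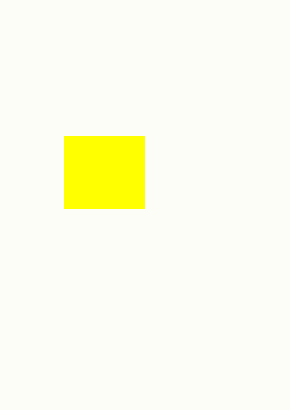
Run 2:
x0 = 64; y0 = 136; x1 = 144; y1 = 208; fill = 'yellow'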